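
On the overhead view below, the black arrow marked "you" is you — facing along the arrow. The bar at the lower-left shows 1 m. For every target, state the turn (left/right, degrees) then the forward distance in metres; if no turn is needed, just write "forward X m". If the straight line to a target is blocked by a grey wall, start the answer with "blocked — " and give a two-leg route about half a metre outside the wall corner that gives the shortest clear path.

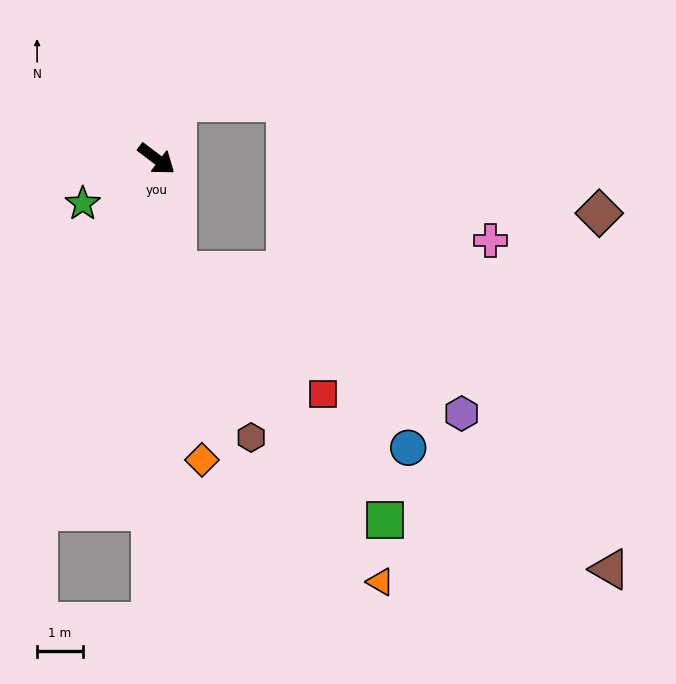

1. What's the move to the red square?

blocked — turn right 42°, forward 2.5 m, then turn left 39°, forward 4.2 m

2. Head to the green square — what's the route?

blocked — turn right 42°, forward 2.5 m, then turn left 29°, forward 7.1 m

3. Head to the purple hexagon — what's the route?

blocked — turn right 42°, forward 2.5 m, then turn left 53°, forward 6.9 m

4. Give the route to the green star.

turn right 112°, forward 1.9 m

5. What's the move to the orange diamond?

turn right 44°, forward 6.7 m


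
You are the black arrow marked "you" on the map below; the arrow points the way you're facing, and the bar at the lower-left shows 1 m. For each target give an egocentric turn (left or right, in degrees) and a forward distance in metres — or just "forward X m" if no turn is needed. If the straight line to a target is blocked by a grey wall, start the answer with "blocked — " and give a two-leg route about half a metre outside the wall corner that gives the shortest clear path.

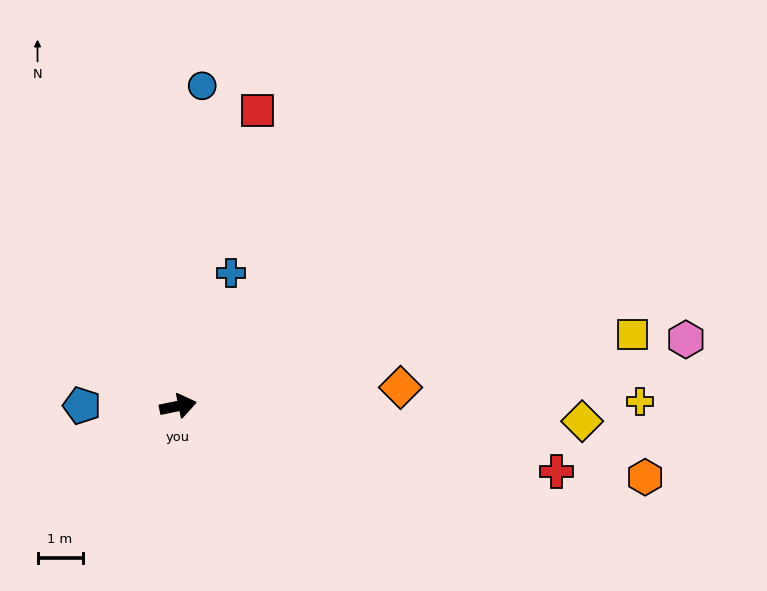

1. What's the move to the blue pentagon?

turn left 168°, forward 2.1 m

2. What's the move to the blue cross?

turn left 57°, forward 3.2 m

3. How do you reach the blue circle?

turn left 74°, forward 7.1 m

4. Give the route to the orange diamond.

turn right 7°, forward 4.9 m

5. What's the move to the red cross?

turn right 21°, forward 8.5 m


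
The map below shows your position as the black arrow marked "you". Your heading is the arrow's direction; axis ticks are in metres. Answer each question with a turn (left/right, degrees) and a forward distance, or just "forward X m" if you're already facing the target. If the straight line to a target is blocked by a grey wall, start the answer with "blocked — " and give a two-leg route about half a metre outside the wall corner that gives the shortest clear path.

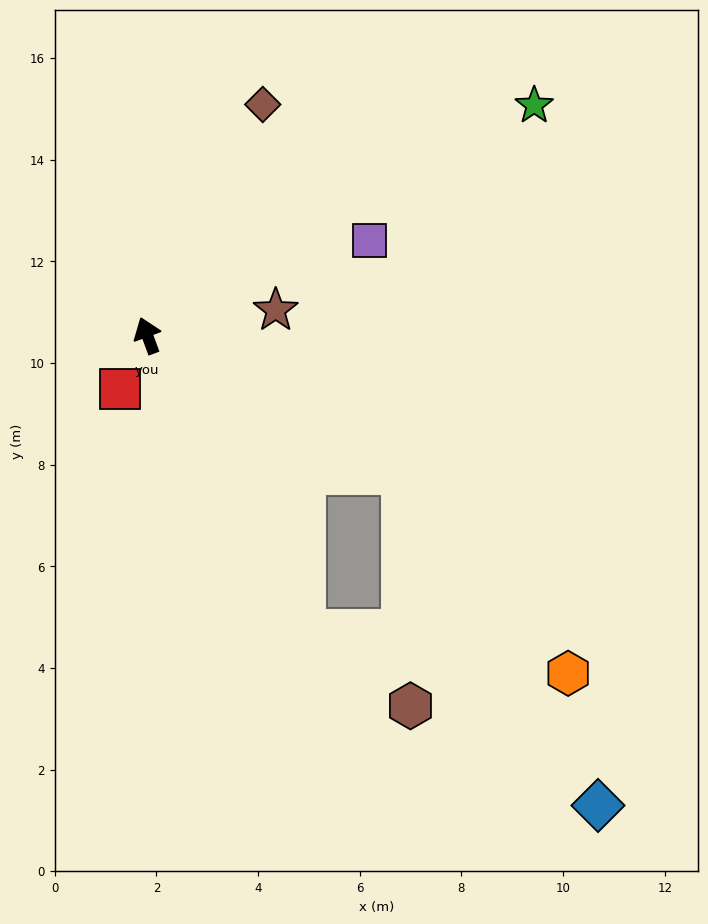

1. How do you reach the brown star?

turn right 99°, forward 2.6 m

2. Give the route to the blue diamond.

blocked — turn right 138°, forward 5.7 m, then turn right 32°, forward 7.6 m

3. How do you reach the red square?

turn left 133°, forward 1.2 m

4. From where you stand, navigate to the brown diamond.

turn right 47°, forward 5.1 m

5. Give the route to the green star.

turn right 79°, forward 8.9 m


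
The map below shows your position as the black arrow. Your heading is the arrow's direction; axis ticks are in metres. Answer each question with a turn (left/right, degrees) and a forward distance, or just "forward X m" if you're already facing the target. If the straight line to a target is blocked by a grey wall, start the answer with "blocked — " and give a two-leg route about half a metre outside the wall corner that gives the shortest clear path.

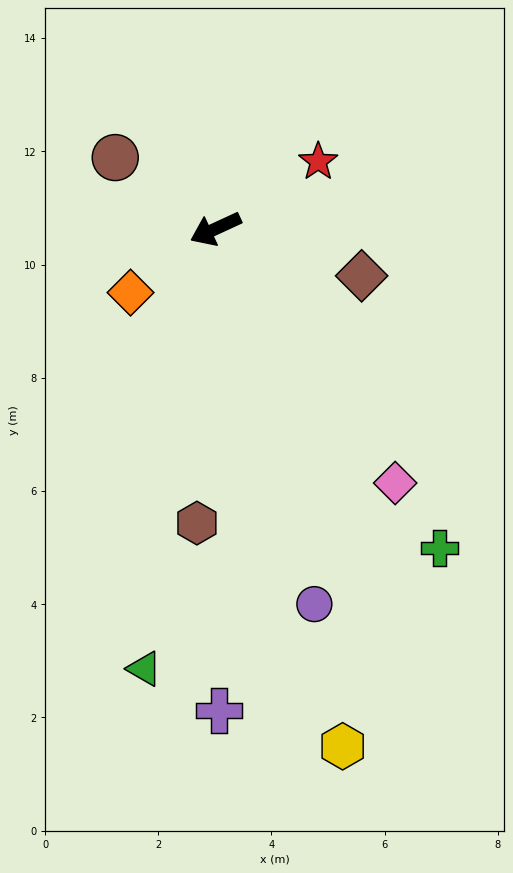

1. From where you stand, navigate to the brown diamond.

turn left 137°, forward 2.7 m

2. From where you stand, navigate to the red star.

turn right 172°, forward 2.2 m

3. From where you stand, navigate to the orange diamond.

turn left 12°, forward 1.9 m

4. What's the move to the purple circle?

turn left 80°, forward 6.9 m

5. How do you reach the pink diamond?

turn left 100°, forward 5.5 m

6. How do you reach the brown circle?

turn right 60°, forward 2.2 m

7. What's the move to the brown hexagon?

turn left 62°, forward 5.2 m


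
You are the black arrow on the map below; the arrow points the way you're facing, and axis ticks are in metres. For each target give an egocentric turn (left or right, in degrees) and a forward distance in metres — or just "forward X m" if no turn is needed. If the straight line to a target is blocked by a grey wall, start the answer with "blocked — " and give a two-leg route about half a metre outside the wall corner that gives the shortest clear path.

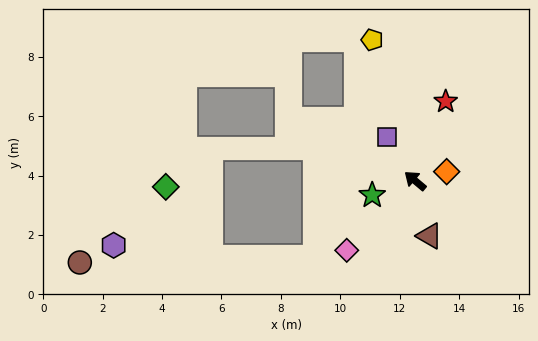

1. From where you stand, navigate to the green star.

turn left 59°, forward 1.5 m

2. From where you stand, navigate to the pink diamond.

turn left 86°, forward 3.3 m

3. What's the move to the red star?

turn right 71°, forward 2.9 m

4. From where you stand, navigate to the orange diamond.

turn right 124°, forward 1.1 m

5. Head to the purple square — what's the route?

turn right 17°, forward 1.8 m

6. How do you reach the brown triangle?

turn left 145°, forward 1.9 m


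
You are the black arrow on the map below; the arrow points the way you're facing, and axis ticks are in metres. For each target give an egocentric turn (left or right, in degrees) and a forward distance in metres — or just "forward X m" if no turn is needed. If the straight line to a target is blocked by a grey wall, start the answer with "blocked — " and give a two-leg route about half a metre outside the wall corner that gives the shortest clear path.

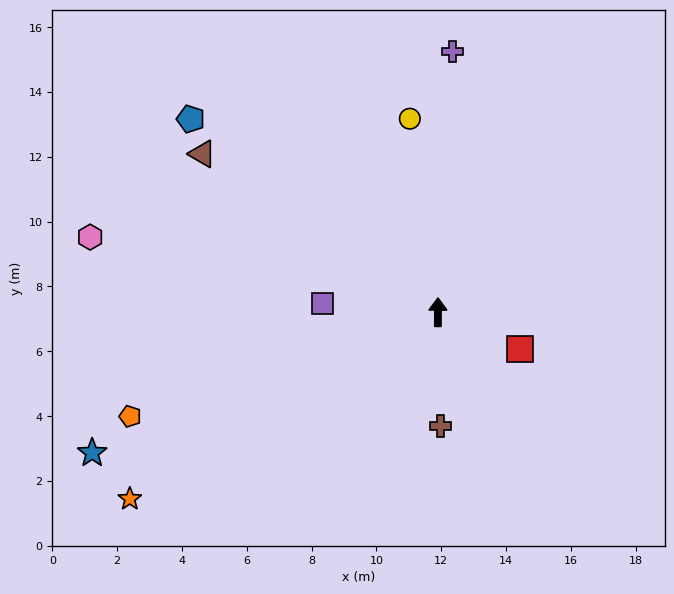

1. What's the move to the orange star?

turn left 121°, forward 11.1 m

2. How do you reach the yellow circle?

turn left 8°, forward 6.0 m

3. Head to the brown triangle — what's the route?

turn left 56°, forward 8.8 m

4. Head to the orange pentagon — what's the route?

turn left 109°, forward 10.0 m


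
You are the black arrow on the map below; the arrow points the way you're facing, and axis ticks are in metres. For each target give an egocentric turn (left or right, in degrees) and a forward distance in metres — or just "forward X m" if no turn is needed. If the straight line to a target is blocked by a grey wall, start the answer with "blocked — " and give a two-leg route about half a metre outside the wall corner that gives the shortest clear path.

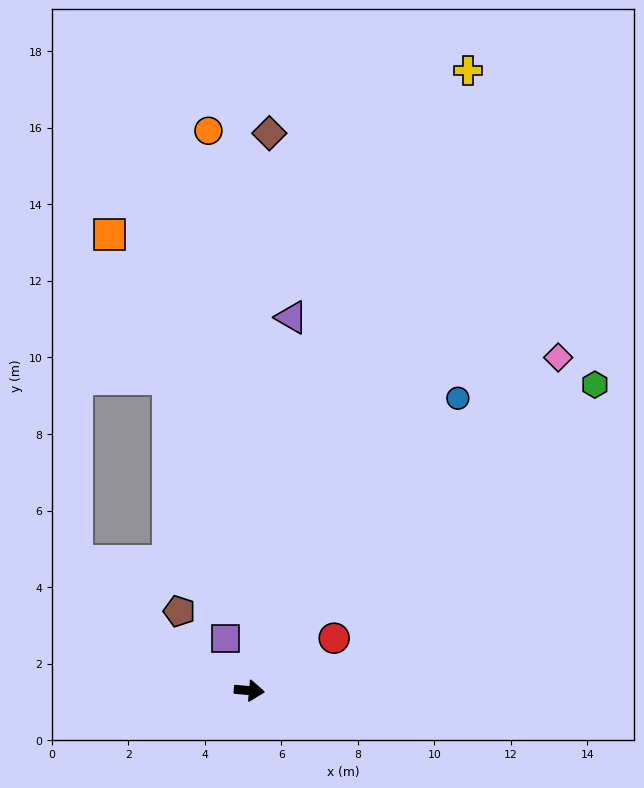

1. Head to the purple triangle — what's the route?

turn left 89°, forward 9.8 m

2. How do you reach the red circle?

turn left 37°, forward 2.6 m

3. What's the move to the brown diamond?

turn left 93°, forward 14.6 m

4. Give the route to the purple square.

turn left 120°, forward 1.5 m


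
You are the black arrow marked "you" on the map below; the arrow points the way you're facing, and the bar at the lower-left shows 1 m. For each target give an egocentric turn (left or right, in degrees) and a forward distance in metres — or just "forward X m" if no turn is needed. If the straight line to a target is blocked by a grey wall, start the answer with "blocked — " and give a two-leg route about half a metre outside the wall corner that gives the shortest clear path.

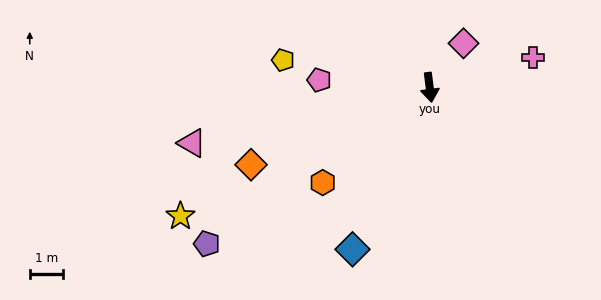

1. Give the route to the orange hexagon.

turn right 56°, forward 4.3 m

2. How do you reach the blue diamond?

turn right 33°, forward 5.3 m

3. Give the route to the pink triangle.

turn right 84°, forward 7.3 m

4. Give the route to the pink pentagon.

turn right 101°, forward 3.3 m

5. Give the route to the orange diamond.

turn right 74°, forward 5.8 m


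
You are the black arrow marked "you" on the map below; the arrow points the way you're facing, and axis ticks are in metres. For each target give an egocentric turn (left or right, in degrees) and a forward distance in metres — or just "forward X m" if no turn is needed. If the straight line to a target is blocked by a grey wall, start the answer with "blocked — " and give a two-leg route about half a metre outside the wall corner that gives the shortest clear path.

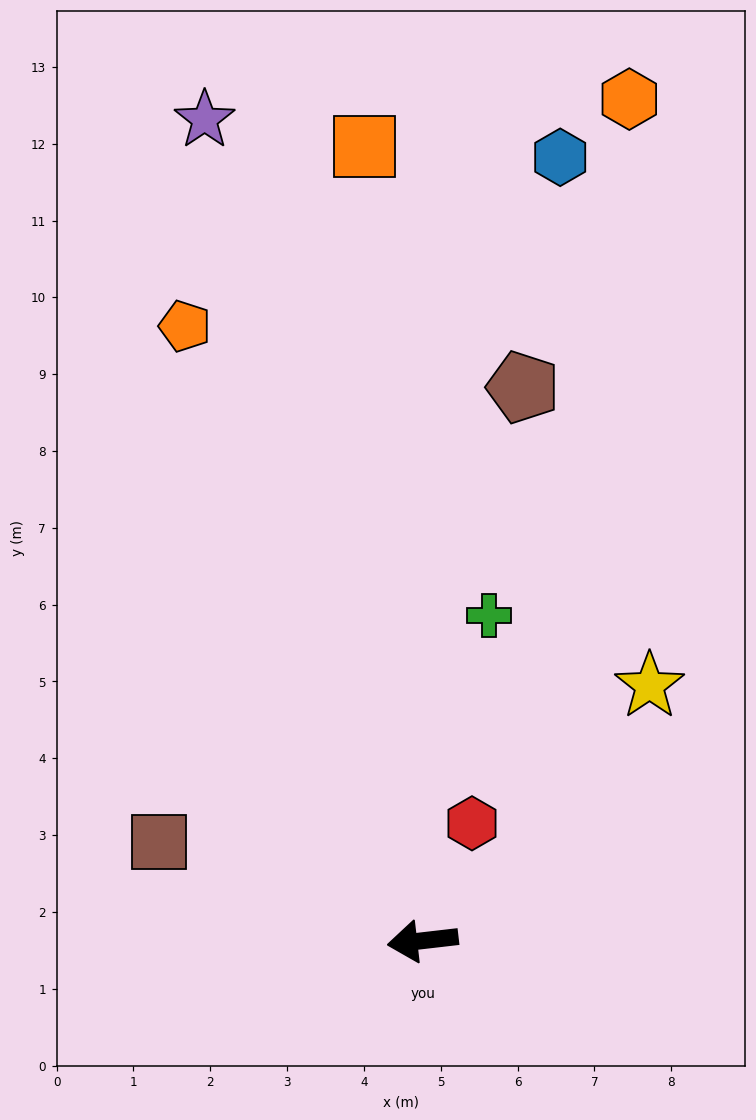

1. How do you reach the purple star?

turn right 82°, forward 11.1 m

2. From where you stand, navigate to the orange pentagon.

turn right 75°, forward 8.6 m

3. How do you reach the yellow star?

turn right 138°, forward 4.4 m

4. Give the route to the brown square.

turn right 27°, forward 3.7 m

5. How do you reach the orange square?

turn right 92°, forward 10.4 m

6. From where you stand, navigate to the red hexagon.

turn right 119°, forward 1.7 m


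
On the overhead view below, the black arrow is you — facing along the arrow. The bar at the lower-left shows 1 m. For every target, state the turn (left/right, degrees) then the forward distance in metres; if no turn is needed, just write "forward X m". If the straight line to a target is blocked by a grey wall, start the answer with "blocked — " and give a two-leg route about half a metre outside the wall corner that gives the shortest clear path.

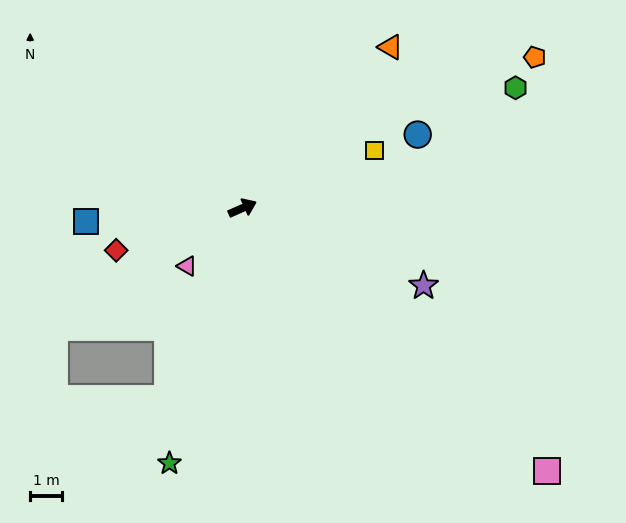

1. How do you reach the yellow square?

forward 4.5 m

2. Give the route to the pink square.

turn right 65°, forward 12.7 m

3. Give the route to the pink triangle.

turn right 158°, forward 2.5 m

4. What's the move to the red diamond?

turn left 175°, forward 4.2 m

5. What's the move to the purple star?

turn right 47°, forward 6.2 m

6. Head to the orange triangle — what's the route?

turn left 24°, forward 6.9 m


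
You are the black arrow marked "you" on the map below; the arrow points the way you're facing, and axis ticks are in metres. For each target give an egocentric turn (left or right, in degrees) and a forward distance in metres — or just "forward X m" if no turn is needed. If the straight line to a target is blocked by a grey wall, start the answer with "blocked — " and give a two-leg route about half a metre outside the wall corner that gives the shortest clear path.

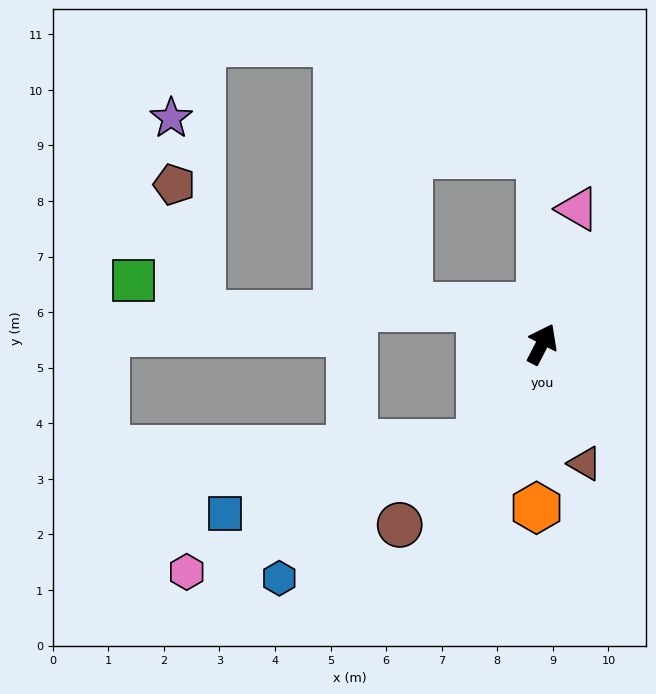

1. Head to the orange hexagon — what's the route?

turn right 155°, forward 2.9 m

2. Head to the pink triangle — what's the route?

turn left 13°, forward 2.5 m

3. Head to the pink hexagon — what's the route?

blocked — turn left 175°, forward 2.1 m, then turn right 34°, forward 5.8 m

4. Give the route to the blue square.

blocked — turn left 175°, forward 2.1 m, then turn right 42°, forward 4.8 m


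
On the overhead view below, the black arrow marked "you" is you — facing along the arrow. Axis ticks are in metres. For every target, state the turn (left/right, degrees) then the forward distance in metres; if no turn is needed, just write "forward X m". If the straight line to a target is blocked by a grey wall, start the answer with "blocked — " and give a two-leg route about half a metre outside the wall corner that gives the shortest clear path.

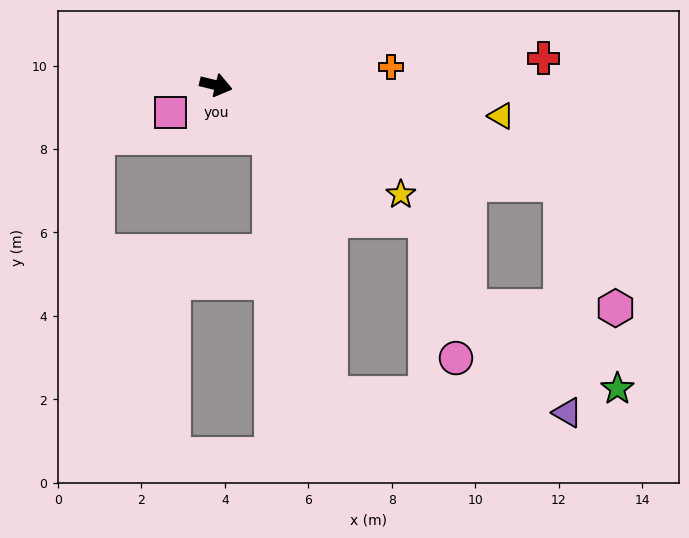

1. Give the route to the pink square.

turn right 135°, forward 1.3 m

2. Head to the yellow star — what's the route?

turn right 17°, forward 5.1 m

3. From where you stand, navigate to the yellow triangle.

turn left 8°, forward 6.9 m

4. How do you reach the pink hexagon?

blocked — turn right 2°, forward 8.6 m, then turn right 50°, forward 3.3 m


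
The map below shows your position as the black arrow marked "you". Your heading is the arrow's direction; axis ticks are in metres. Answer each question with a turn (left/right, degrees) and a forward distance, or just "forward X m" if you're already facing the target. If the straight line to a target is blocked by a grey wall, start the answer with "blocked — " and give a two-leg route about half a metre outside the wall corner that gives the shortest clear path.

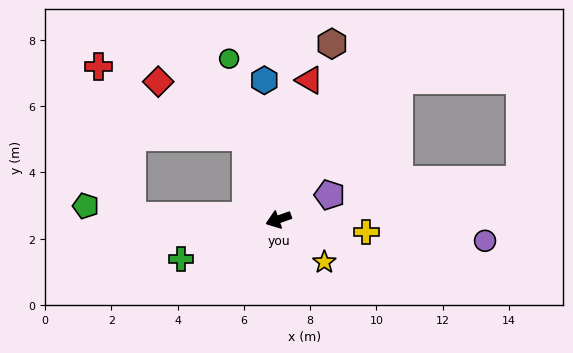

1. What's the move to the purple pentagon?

turn right 174°, forward 1.7 m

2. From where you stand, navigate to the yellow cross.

turn left 152°, forward 2.7 m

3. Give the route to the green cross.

turn left 3°, forward 3.2 m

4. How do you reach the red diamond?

blocked — turn right 88°, forward 2.7 m, then turn left 36°, forward 3.1 m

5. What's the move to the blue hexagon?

turn right 104°, forward 4.2 m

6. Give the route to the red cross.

blocked — turn right 21°, forward 4.4 m, then turn right 76°, forward 4.6 m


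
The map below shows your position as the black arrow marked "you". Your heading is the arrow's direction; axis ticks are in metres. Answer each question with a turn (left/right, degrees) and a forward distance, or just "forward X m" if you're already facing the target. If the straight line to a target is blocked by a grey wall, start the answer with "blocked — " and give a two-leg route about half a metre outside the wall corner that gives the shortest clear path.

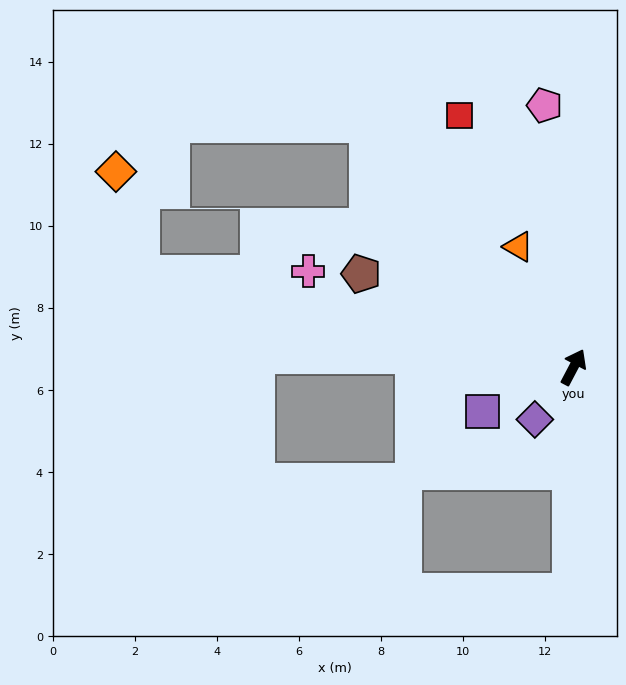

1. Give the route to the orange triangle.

turn left 52°, forward 3.2 m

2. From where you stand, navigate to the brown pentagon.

turn left 94°, forward 5.7 m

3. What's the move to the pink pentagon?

turn left 34°, forward 6.4 m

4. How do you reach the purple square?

turn left 144°, forward 2.5 m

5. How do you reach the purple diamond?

turn left 171°, forward 1.6 m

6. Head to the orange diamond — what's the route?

blocked — turn left 105°, forward 10.8 m, then turn right 63°, forward 2.5 m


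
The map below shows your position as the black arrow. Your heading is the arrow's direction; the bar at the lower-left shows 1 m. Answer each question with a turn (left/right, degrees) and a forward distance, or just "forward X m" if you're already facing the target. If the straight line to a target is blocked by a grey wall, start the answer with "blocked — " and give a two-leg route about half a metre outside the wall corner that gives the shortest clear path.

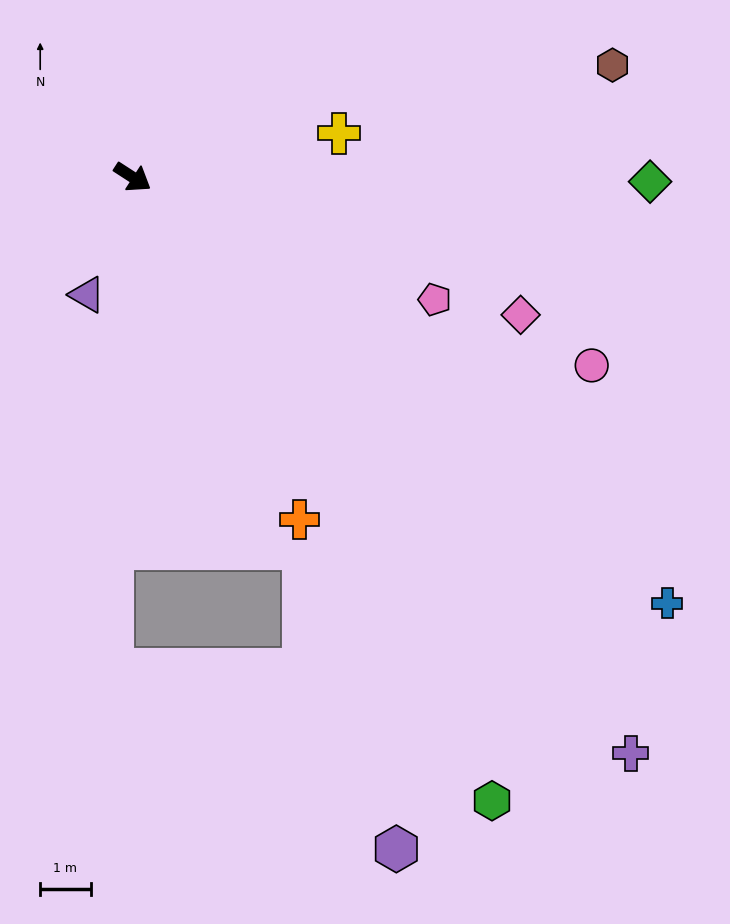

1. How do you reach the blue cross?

turn right 6°, forward 13.6 m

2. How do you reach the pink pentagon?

turn left 11°, forward 6.5 m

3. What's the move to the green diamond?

turn left 32°, forward 10.3 m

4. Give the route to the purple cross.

turn right 16°, forward 15.1 m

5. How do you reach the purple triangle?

turn right 78°, forward 2.5 m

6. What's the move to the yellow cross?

turn left 45°, forward 4.2 m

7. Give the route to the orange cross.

turn right 31°, forward 7.6 m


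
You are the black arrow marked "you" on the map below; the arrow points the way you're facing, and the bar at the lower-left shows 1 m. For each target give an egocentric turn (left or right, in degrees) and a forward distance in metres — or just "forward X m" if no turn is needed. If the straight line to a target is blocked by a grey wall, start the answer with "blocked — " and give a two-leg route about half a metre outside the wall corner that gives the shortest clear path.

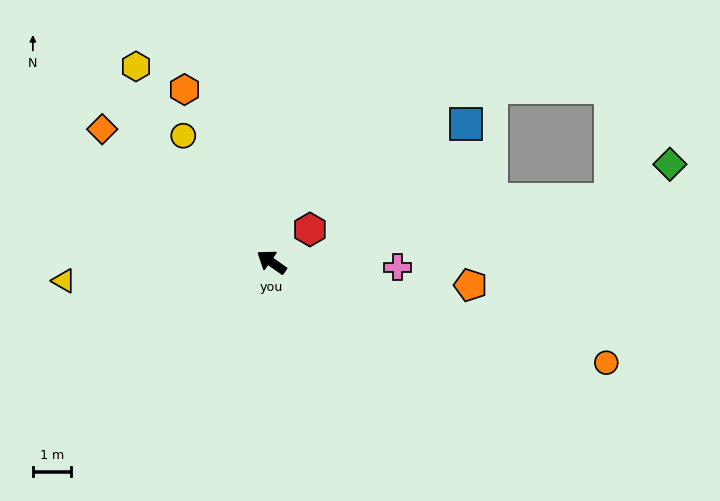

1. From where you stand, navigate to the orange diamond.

turn right 3°, forward 5.7 m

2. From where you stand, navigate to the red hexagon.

turn right 105°, forward 1.3 m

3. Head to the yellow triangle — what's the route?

turn left 40°, forward 5.5 m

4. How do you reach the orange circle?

turn right 162°, forward 9.2 m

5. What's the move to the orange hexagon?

turn right 28°, forward 5.1 m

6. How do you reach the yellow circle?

turn right 20°, forward 4.1 m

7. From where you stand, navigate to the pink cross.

turn right 147°, forward 3.3 m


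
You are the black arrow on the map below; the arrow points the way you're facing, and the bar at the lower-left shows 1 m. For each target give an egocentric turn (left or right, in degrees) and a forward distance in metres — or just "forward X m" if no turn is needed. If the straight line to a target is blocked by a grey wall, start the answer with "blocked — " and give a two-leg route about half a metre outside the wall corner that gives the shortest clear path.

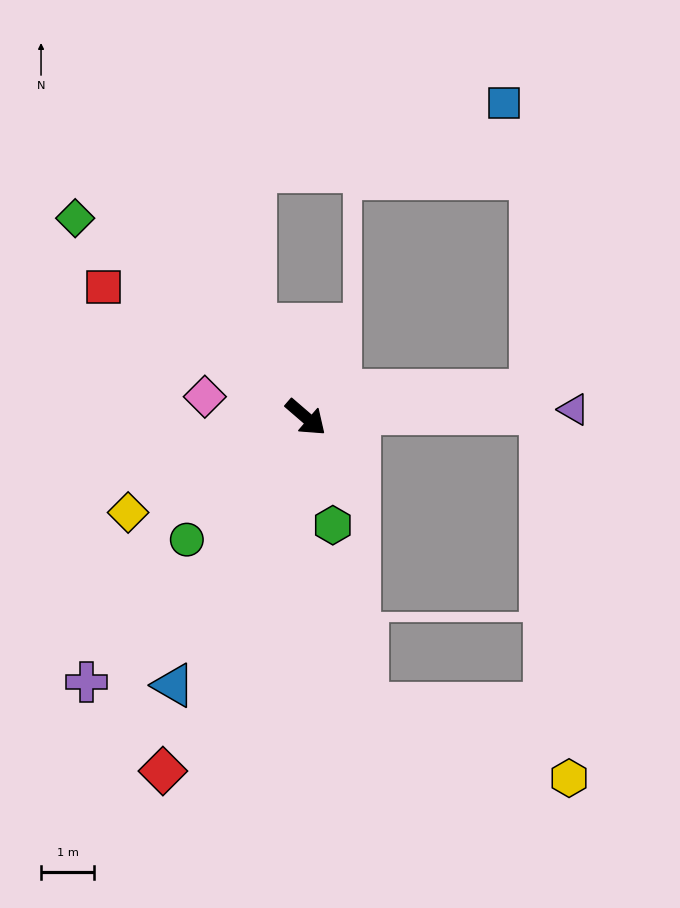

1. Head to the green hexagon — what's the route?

turn right 35°, forward 2.1 m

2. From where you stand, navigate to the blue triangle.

turn right 76°, forward 5.6 m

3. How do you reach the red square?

turn right 172°, forward 4.5 m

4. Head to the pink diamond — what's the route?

turn right 151°, forward 1.9 m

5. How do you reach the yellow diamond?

turn right 111°, forward 3.8 m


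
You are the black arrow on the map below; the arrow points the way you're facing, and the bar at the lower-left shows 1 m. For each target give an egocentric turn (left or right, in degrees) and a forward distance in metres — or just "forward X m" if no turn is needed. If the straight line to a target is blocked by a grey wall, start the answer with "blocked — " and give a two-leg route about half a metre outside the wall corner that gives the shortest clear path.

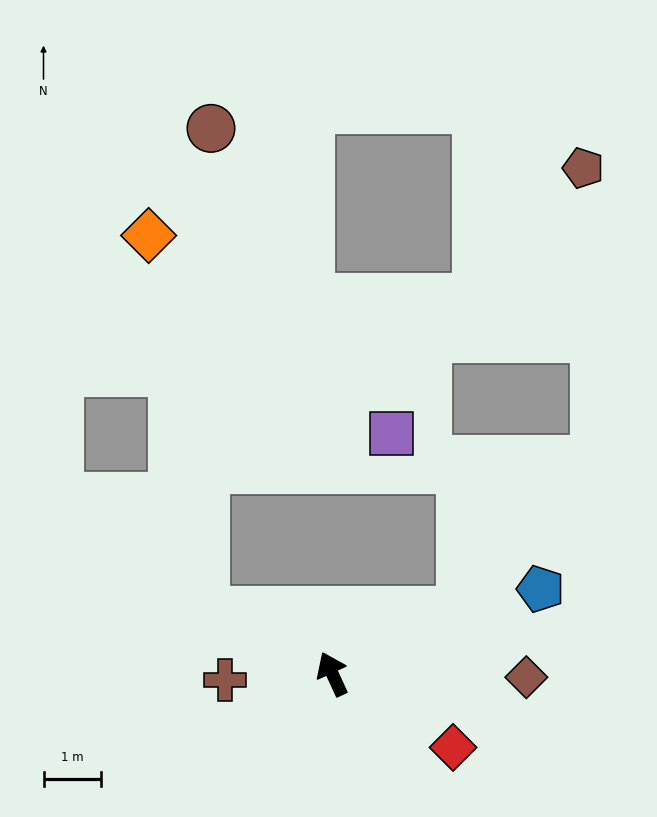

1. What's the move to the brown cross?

turn left 69°, forward 1.9 m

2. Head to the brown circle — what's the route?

blocked — turn left 39°, forward 2.5 m, then turn right 64°, forward 8.5 m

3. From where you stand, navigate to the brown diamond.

turn right 116°, forward 3.4 m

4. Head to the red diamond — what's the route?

turn right 146°, forward 2.5 m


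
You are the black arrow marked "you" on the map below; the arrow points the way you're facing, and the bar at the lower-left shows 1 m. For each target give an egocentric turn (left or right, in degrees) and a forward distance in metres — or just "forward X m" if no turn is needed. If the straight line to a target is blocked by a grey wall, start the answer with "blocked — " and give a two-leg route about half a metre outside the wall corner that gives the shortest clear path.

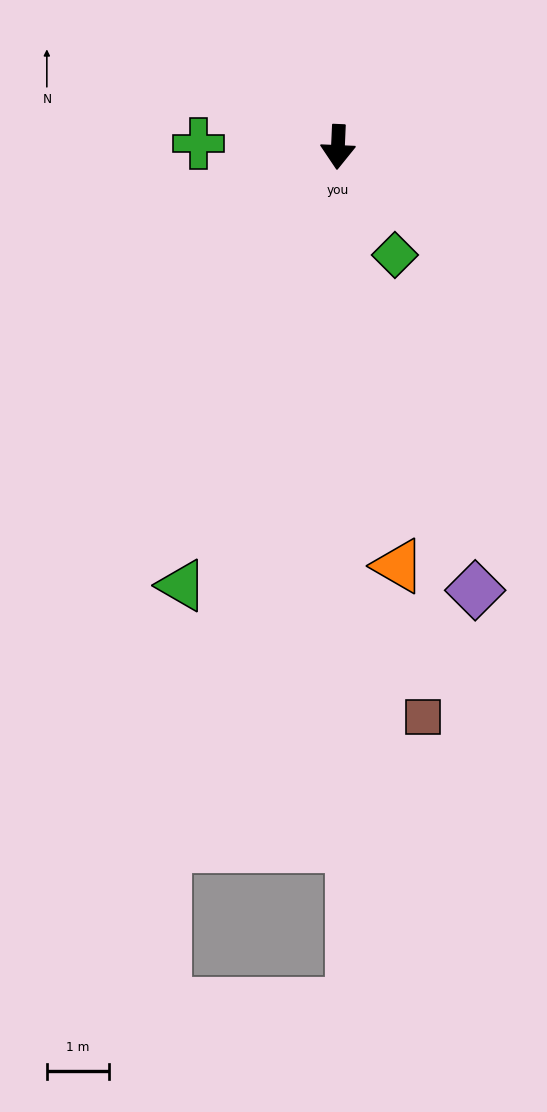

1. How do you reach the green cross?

turn right 89°, forward 2.3 m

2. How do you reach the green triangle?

turn right 17°, forward 7.5 m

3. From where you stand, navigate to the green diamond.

turn left 30°, forward 2.0 m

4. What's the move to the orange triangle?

turn left 11°, forward 6.8 m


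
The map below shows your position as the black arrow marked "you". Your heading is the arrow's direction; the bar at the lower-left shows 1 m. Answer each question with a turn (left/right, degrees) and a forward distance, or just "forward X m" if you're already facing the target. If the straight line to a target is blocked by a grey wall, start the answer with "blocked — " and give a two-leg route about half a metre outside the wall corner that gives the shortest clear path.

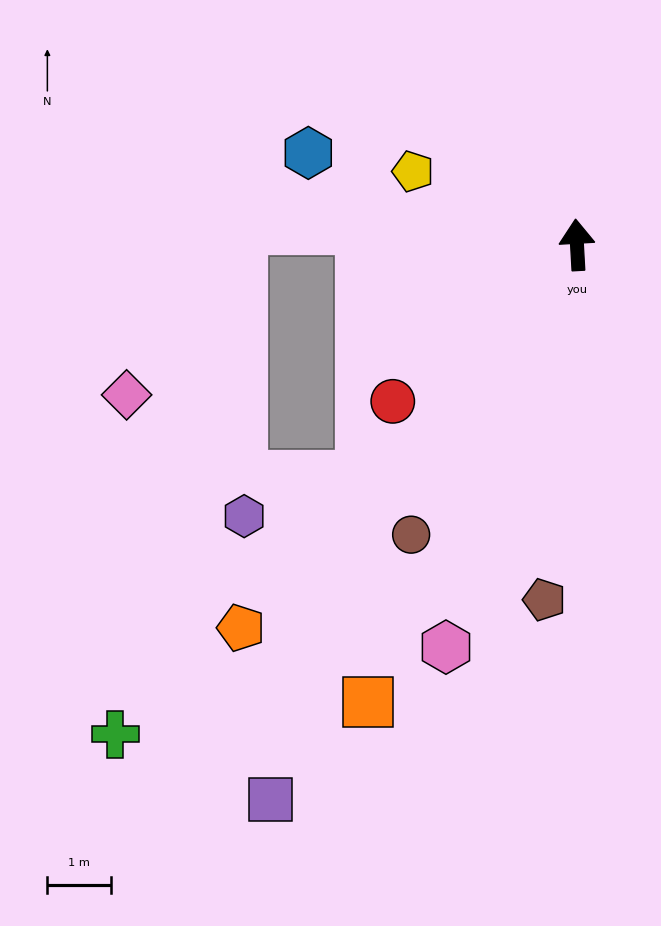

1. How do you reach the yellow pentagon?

turn left 63°, forward 2.8 m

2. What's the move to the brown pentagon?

turn left 172°, forward 5.6 m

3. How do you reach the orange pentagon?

turn left 136°, forward 8.0 m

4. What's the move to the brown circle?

turn left 147°, forward 5.2 m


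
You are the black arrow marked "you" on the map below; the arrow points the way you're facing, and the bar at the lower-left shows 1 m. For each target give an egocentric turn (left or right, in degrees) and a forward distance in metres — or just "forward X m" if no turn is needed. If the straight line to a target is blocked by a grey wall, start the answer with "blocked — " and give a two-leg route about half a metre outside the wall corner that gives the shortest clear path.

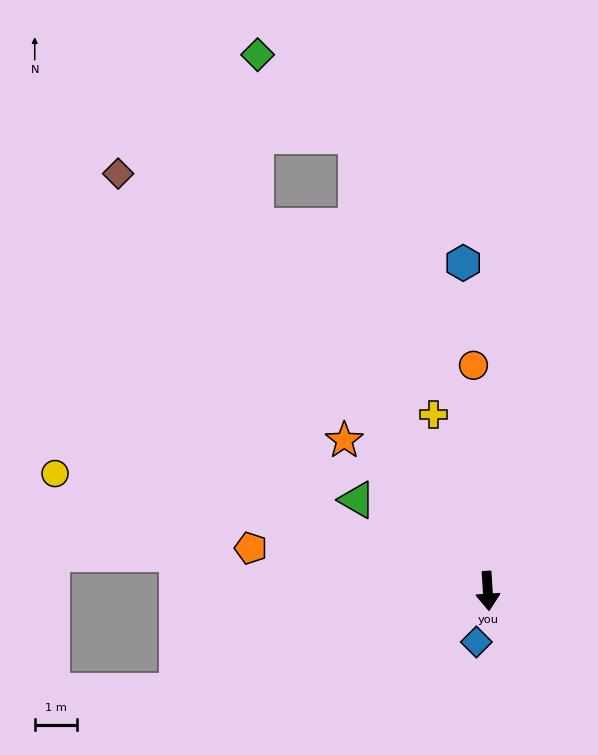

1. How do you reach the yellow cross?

turn right 167°, forward 4.3 m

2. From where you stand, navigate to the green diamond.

blocked — turn right 151°, forward 10.1 m, then turn right 33°, forward 4.0 m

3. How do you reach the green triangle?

turn right 129°, forward 3.7 m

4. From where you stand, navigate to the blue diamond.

turn right 16°, forward 1.2 m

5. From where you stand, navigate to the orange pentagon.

turn right 104°, forward 5.6 m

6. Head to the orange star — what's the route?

turn right 140°, forward 4.9 m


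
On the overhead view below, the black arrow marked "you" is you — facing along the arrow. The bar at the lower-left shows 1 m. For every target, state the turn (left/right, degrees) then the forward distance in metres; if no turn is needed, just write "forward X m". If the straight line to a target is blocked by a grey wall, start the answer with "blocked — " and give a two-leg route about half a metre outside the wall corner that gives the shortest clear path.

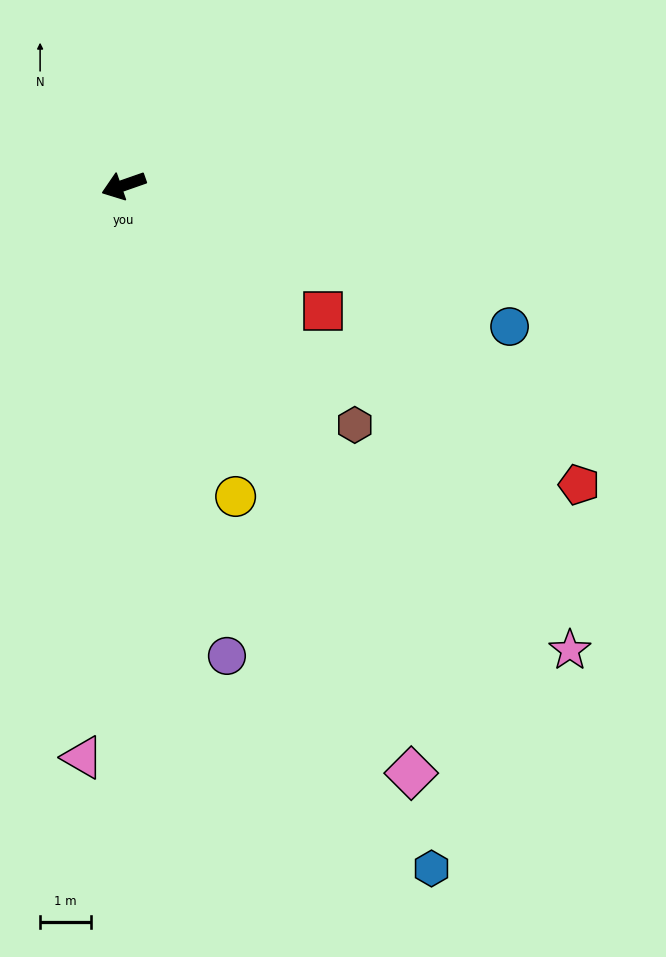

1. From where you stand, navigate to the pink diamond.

turn left 97°, forward 12.8 m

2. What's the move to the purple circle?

turn left 83°, forward 9.4 m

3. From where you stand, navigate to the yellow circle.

turn left 91°, forward 6.4 m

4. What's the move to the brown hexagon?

turn left 115°, forward 6.5 m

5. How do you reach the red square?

turn left 129°, forward 4.6 m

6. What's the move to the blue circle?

turn left 141°, forward 8.0 m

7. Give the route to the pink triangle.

turn left 67°, forward 11.2 m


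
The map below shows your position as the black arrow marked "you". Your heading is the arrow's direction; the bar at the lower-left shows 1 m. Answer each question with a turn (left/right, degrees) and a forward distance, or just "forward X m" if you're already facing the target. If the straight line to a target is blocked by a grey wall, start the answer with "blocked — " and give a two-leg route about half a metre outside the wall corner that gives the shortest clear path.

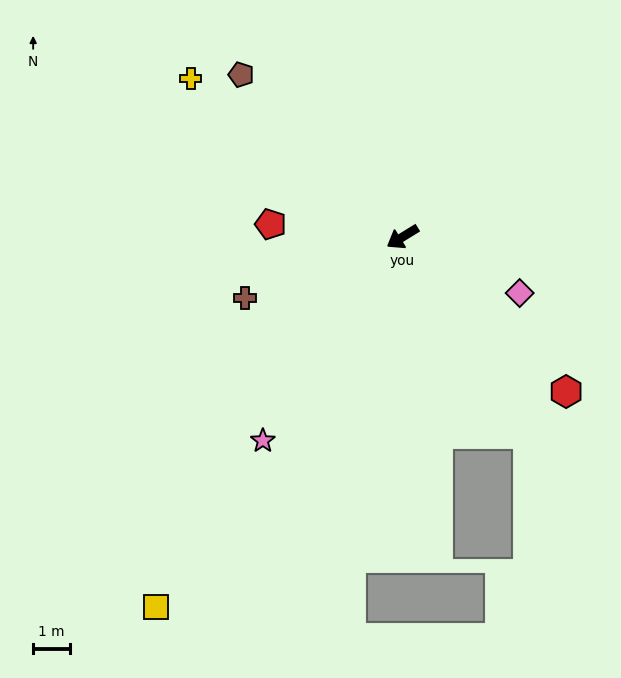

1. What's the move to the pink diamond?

turn left 123°, forward 3.5 m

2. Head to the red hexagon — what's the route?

turn left 105°, forward 6.1 m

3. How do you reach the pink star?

turn left 24°, forward 6.7 m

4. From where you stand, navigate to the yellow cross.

turn right 68°, forward 7.1 m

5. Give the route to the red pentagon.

turn right 37°, forward 3.6 m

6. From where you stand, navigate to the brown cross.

turn right 10°, forward 4.6 m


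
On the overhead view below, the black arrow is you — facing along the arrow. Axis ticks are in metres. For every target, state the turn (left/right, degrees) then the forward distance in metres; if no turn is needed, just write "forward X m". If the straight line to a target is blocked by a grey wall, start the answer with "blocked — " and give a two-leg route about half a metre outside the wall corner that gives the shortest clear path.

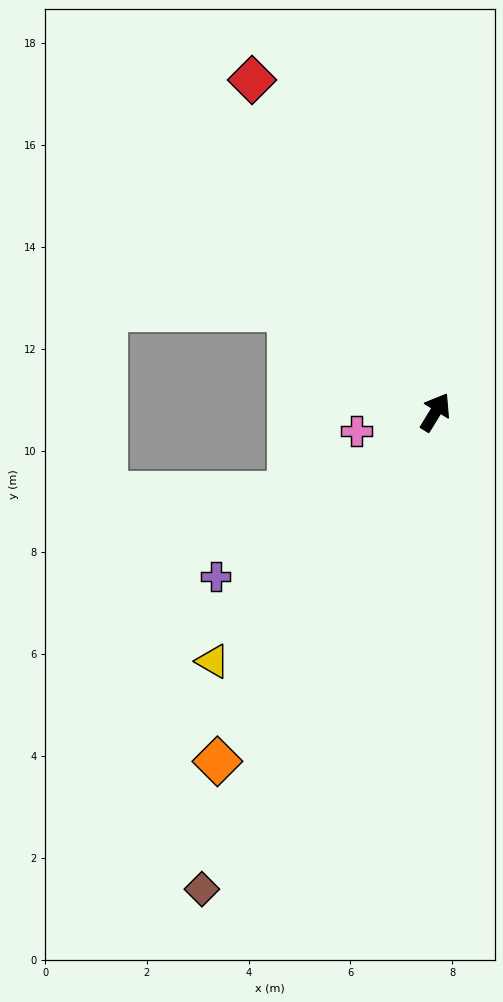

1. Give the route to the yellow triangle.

turn left 170°, forward 6.6 m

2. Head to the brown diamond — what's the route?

turn right 175°, forward 10.4 m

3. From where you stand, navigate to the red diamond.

turn left 60°, forward 7.5 m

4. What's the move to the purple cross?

turn left 158°, forward 5.4 m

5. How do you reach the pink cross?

turn left 135°, forward 1.6 m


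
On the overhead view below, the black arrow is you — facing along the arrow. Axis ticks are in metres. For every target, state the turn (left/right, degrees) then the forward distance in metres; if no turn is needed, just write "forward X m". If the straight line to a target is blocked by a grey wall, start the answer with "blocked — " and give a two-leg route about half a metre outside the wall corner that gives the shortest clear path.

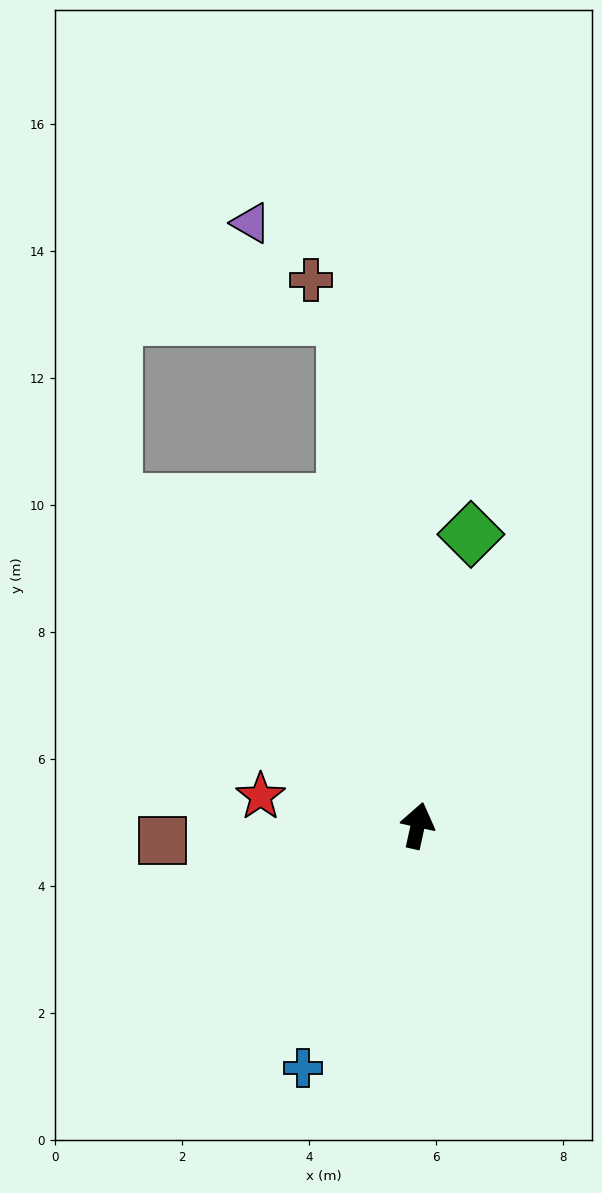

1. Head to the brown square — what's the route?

turn left 106°, forward 4.0 m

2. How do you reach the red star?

turn left 92°, forward 2.5 m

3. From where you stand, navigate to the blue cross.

turn left 167°, forward 4.2 m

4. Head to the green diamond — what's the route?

turn left 2°, forward 4.7 m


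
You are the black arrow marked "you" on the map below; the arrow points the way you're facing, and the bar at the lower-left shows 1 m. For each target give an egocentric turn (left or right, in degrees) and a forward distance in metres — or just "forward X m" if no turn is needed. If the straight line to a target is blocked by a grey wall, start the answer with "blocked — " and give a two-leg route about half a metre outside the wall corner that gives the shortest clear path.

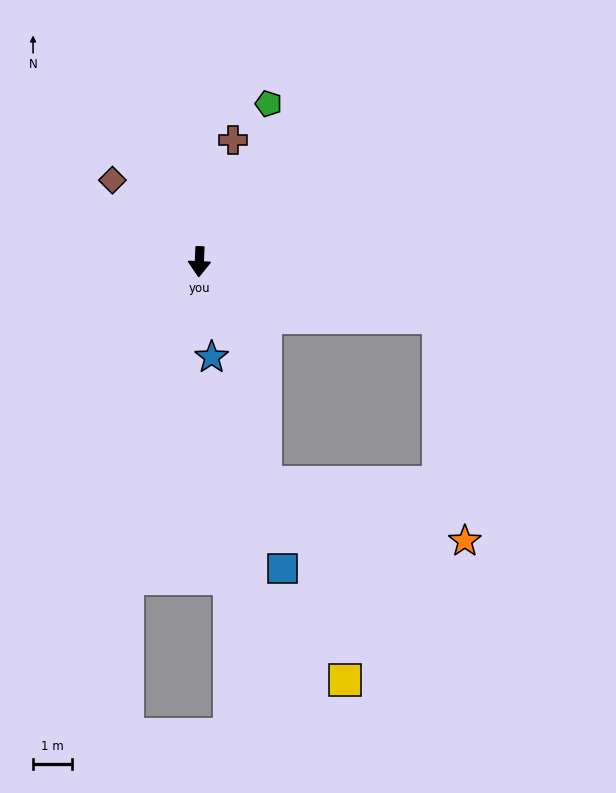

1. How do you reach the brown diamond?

turn right 131°, forward 3.0 m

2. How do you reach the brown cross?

turn left 167°, forward 3.2 m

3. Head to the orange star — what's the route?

blocked — turn left 79°, forward 6.2 m, then turn right 70°, forward 5.7 m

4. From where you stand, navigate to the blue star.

turn left 10°, forward 2.4 m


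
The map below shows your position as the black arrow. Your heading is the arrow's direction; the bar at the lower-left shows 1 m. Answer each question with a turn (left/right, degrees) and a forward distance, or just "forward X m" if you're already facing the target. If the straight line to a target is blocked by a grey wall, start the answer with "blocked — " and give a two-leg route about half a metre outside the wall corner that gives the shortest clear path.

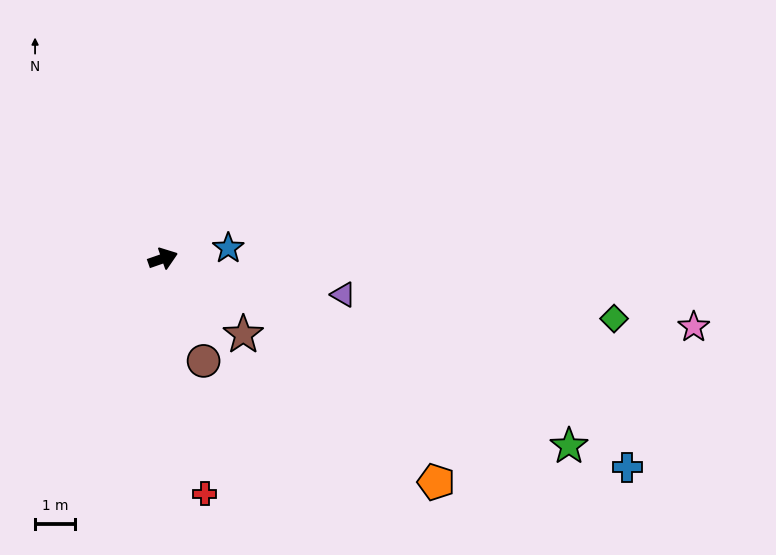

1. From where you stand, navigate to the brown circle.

turn right 88°, forward 2.7 m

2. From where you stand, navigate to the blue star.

turn right 10°, forward 1.6 m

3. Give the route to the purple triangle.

turn right 30°, forward 4.6 m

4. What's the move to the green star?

turn right 44°, forward 11.1 m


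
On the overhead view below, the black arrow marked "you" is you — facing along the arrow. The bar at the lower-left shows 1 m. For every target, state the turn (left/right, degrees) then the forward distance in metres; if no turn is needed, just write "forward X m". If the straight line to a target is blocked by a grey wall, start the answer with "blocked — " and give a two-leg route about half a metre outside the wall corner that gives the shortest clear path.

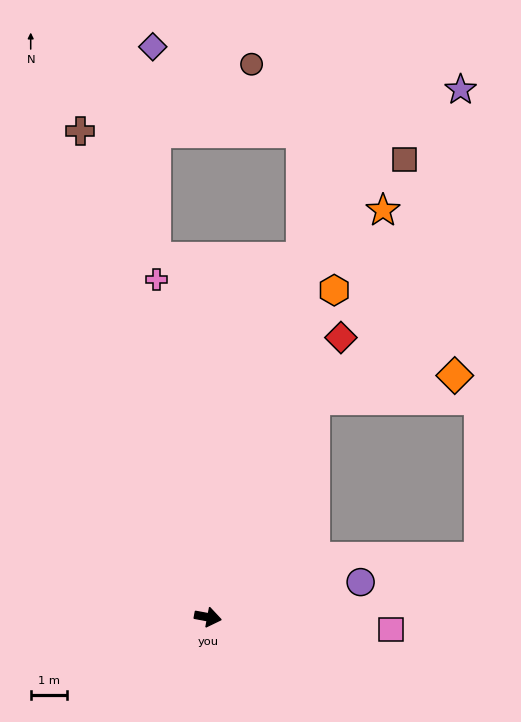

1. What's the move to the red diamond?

turn left 75°, forward 8.6 m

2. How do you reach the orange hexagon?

turn left 79°, forward 9.8 m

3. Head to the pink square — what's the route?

turn left 7°, forward 5.1 m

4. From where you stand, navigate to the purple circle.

turn left 23°, forward 4.4 m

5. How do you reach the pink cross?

turn left 109°, forward 9.5 m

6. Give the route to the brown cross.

turn left 115°, forward 14.0 m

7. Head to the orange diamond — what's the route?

blocked — turn left 74°, forward 6.8 m, then turn right 54°, forward 4.0 m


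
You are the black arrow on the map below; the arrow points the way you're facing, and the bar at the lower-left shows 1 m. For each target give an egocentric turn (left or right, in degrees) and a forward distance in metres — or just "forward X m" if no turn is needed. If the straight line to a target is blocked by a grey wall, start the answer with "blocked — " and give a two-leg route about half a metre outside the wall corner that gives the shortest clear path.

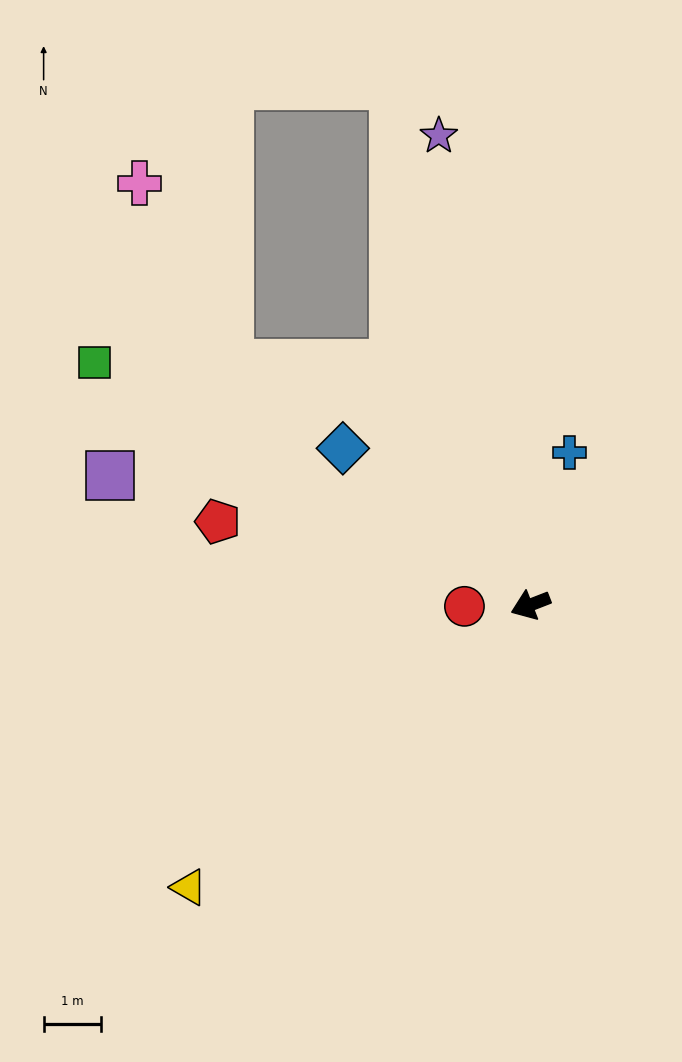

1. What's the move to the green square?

turn right 50°, forward 8.7 m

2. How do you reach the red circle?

turn right 20°, forward 1.2 m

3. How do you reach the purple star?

turn right 100°, forward 8.4 m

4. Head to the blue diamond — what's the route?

turn right 61°, forward 4.3 m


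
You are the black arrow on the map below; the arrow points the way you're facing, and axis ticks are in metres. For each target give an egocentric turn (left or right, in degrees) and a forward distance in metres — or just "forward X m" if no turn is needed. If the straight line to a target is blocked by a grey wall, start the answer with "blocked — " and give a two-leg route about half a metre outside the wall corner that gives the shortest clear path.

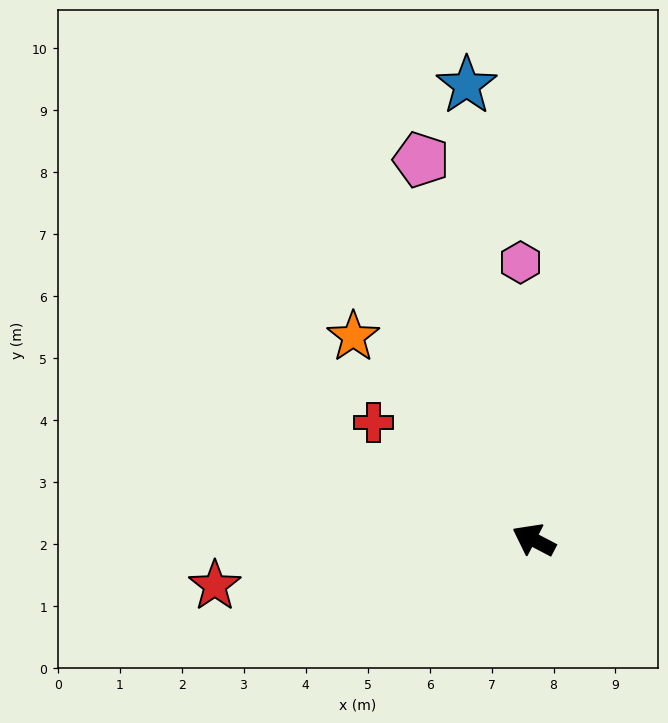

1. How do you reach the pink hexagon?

turn right 60°, forward 4.5 m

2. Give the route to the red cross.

turn right 9°, forward 3.2 m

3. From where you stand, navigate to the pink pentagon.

turn right 46°, forward 6.4 m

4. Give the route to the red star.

turn left 36°, forward 5.2 m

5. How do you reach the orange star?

turn right 21°, forward 4.4 m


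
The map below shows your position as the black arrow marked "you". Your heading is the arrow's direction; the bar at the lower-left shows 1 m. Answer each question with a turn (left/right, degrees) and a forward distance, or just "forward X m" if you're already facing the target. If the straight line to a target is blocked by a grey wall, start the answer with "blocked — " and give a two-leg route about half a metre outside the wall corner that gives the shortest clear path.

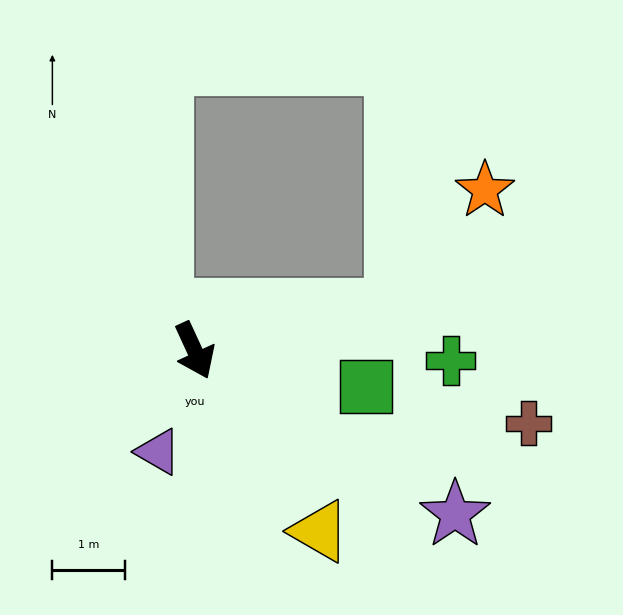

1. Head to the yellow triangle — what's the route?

turn left 10°, forward 3.0 m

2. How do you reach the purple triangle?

turn right 45°, forward 1.5 m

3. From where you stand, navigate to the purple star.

turn left 33°, forward 4.2 m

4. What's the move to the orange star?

blocked — turn left 77°, forward 2.8 m, then turn left 42°, forward 2.1 m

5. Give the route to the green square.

turn left 53°, forward 2.4 m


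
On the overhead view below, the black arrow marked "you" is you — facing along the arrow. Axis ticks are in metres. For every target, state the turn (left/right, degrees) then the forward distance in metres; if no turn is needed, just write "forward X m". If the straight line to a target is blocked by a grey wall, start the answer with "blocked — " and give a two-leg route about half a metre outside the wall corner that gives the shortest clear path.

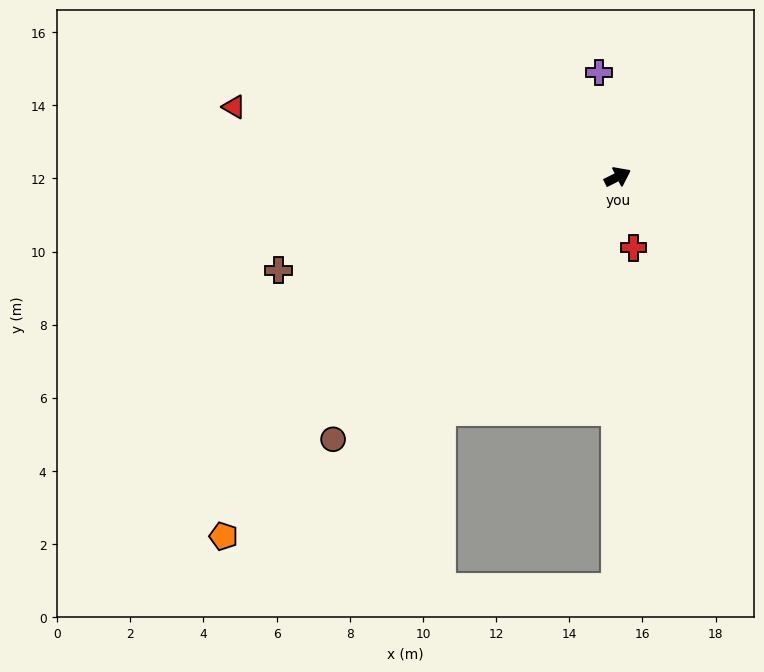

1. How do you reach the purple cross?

turn left 74°, forward 2.9 m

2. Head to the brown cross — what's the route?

turn left 169°, forward 9.6 m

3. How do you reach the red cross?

turn right 104°, forward 2.0 m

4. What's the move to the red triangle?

turn left 143°, forward 10.7 m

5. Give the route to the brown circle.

turn right 164°, forward 10.6 m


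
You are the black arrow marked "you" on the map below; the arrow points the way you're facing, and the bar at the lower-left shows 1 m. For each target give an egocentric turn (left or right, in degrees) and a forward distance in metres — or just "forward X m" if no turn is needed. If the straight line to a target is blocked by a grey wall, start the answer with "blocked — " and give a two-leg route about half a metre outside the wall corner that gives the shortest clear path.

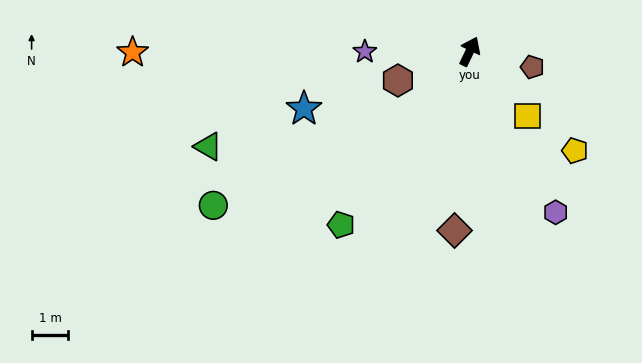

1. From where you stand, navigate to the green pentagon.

turn left 169°, forward 5.9 m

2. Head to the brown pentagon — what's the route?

turn right 78°, forward 1.8 m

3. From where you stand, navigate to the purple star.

turn left 116°, forward 2.9 m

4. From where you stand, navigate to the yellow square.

turn right 113°, forward 2.4 m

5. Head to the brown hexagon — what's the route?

turn left 138°, forward 2.1 m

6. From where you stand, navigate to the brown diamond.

turn right 159°, forward 4.9 m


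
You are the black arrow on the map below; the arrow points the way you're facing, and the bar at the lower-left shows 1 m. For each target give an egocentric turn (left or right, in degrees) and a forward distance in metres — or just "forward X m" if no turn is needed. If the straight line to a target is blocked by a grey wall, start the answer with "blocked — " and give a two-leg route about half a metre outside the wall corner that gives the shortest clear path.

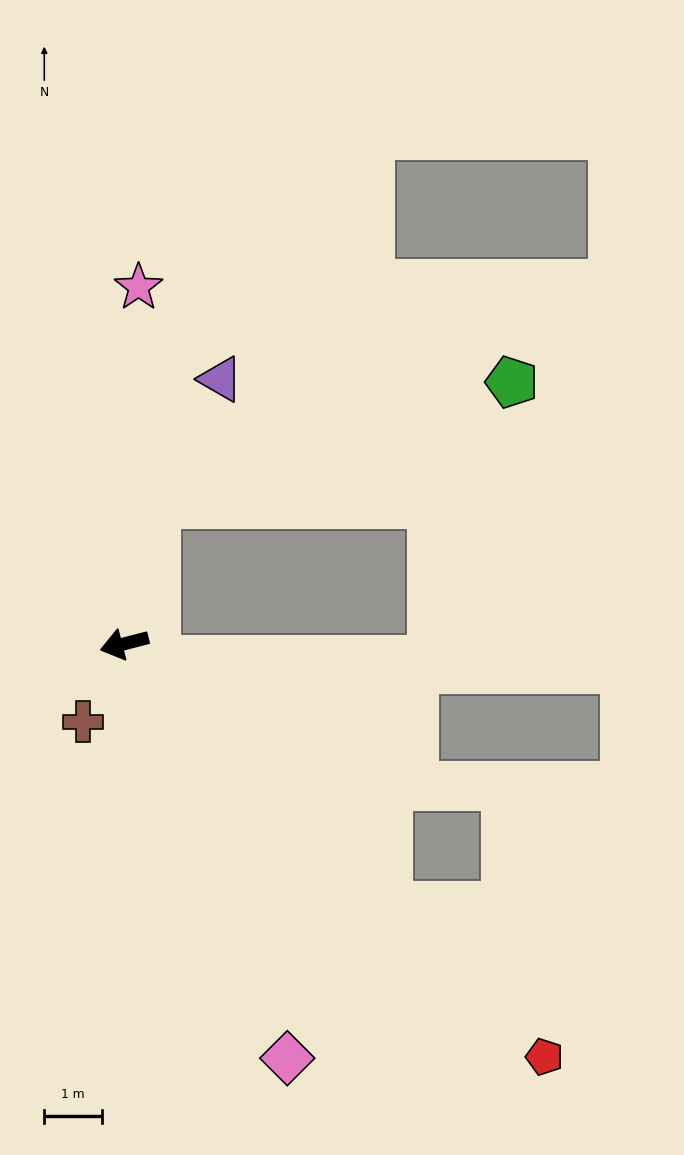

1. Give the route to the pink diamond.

turn left 97°, forward 7.7 m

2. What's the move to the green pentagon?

blocked — turn right 117°, forward 2.5 m, then turn right 59°, forward 6.5 m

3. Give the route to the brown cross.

turn left 48°, forward 1.5 m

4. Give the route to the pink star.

turn right 107°, forward 6.2 m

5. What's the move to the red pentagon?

turn left 121°, forward 10.2 m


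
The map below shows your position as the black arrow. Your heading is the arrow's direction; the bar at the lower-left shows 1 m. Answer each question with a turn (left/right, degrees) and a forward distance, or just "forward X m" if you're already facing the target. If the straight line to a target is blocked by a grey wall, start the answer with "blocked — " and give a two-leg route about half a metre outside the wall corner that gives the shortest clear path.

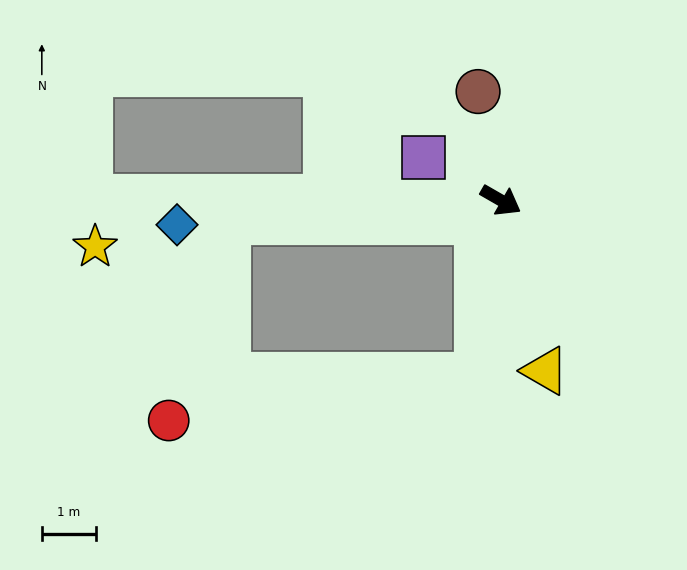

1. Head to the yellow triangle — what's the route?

turn right 46°, forward 3.3 m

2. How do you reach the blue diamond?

turn right 146°, forward 6.0 m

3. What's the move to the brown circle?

turn left 132°, forward 2.1 m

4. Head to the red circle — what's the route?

blocked — turn right 146°, forward 5.1 m, then turn left 69°, forward 3.9 m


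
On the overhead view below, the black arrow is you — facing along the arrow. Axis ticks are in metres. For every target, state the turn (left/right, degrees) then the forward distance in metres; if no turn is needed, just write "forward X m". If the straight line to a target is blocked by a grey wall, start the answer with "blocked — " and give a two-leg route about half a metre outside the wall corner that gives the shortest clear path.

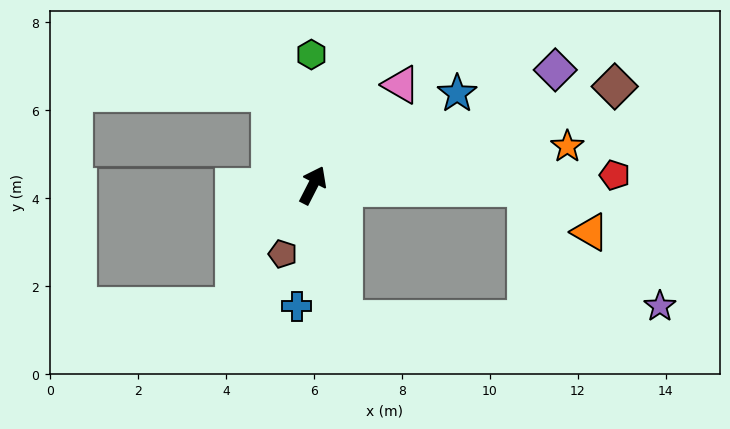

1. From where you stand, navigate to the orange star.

turn right 54°, forward 5.9 m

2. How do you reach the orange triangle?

blocked — turn right 64°, forward 4.9 m, then turn right 34°, forward 1.8 m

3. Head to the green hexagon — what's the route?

turn left 28°, forward 3.0 m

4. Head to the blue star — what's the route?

turn right 30°, forward 3.9 m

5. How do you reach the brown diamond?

turn right 45°, forward 7.2 m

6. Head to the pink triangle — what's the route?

turn right 14°, forward 3.0 m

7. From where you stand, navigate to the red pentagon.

turn right 61°, forward 6.9 m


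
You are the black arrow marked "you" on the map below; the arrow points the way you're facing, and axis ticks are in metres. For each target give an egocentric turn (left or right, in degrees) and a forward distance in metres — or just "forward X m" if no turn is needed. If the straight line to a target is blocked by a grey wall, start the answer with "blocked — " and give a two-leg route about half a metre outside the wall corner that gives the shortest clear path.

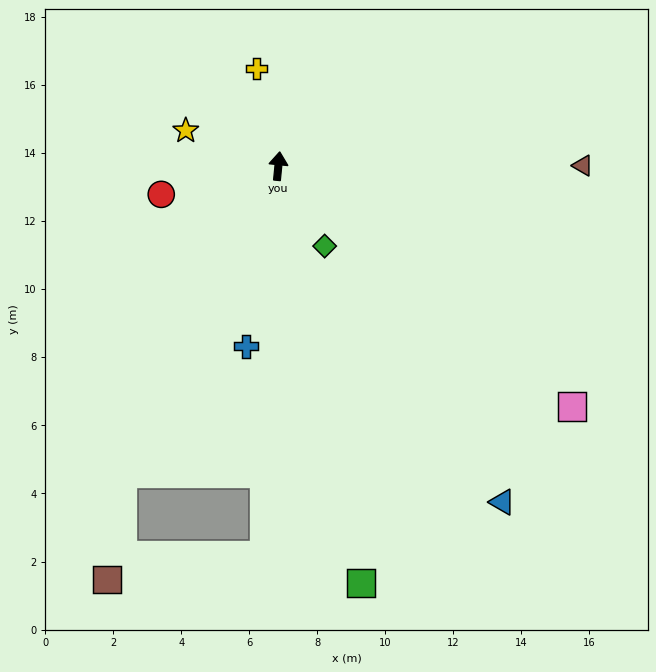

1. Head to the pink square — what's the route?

turn right 124°, forward 11.2 m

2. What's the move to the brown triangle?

turn right 84°, forward 9.0 m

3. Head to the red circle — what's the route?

turn left 109°, forward 3.5 m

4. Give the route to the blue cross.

turn left 175°, forward 5.4 m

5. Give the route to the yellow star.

turn left 75°, forward 2.9 m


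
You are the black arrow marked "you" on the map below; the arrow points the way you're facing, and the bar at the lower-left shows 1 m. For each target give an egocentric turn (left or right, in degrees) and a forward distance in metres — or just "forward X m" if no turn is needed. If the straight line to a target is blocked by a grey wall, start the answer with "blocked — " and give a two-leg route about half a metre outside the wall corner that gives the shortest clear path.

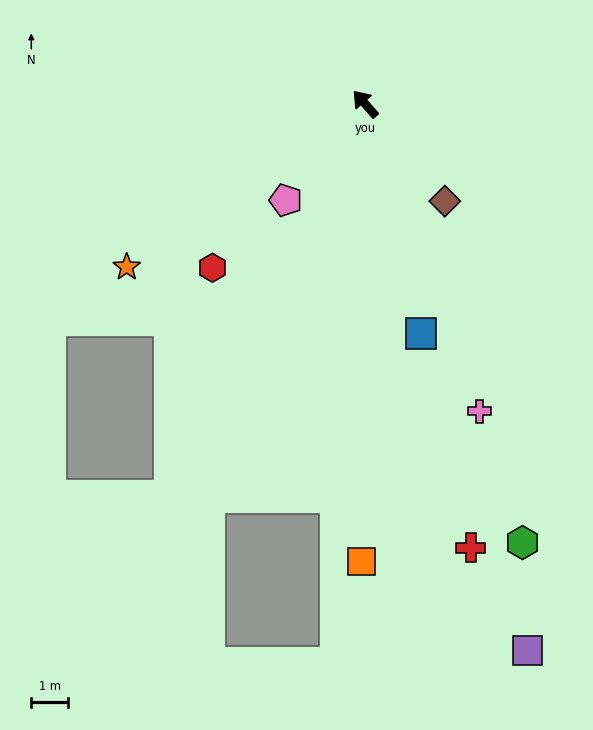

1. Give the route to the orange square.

turn left 138°, forward 12.4 m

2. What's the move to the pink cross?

turn left 159°, forward 8.9 m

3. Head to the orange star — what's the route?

turn left 83°, forward 7.9 m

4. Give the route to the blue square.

turn left 152°, forward 6.4 m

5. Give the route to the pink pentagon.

turn left 99°, forward 3.4 m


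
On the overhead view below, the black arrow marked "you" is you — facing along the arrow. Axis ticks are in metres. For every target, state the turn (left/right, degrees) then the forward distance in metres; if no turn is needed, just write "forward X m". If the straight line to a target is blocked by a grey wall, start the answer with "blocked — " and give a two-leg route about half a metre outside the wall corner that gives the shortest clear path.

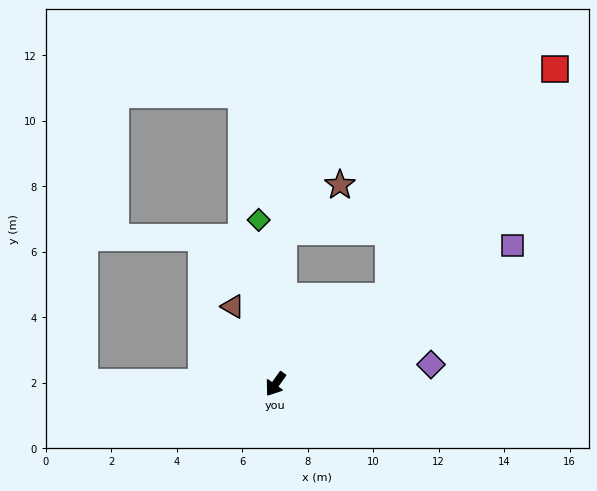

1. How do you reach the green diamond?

turn right 139°, forward 5.0 m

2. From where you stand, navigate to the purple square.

turn left 156°, forward 8.4 m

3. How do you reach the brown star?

blocked — turn right 148°, forward 4.7 m, then turn right 47°, forward 2.2 m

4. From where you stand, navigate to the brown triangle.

turn right 116°, forward 2.7 m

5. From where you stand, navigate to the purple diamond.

turn left 133°, forward 4.8 m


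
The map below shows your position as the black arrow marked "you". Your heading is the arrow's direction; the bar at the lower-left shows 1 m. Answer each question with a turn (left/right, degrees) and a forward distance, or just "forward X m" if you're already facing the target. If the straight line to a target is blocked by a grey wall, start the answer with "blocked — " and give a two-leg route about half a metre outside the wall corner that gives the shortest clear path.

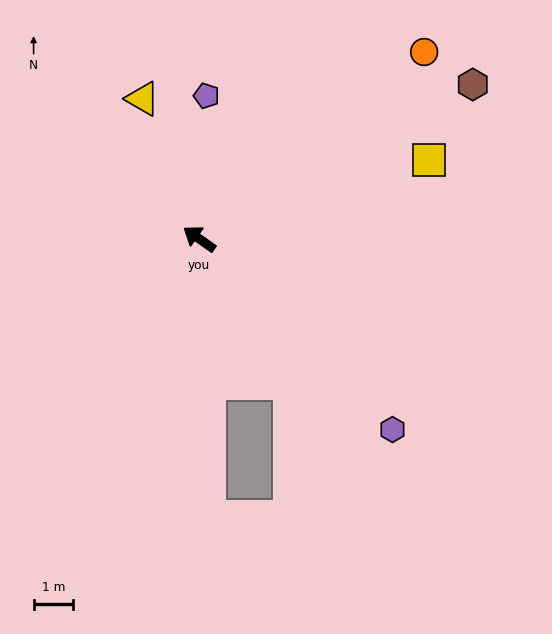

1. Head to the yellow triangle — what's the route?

turn right 33°, forward 3.8 m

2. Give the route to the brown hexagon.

turn right 115°, forward 7.9 m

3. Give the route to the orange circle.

turn right 105°, forward 7.3 m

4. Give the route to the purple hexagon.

turn left 170°, forward 6.8 m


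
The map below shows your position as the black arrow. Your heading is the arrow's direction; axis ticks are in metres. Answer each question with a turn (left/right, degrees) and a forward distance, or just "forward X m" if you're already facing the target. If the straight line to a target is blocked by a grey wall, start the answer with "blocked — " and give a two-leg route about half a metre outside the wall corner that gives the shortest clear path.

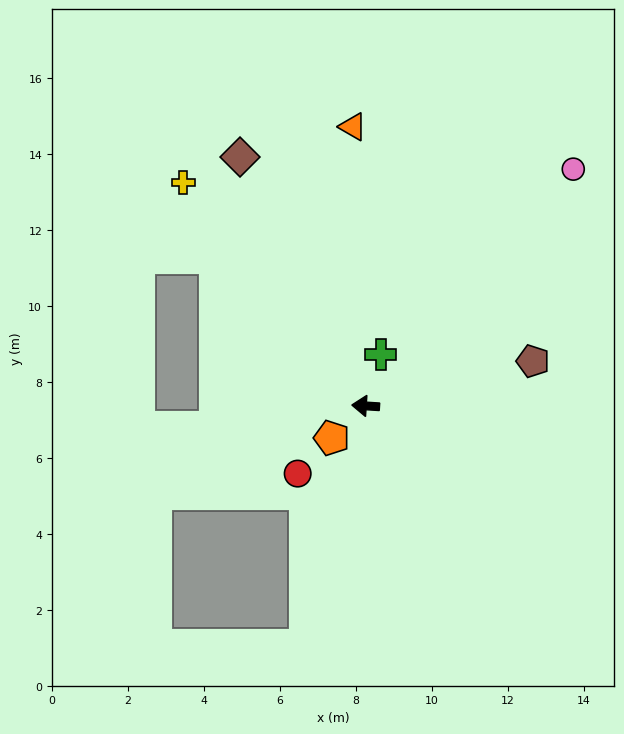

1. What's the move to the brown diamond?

turn right 60°, forward 7.3 m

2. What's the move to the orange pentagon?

turn left 47°, forward 1.2 m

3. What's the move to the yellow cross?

turn right 47°, forward 7.6 m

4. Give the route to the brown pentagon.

turn right 161°, forward 4.6 m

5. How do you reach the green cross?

turn right 103°, forward 1.4 m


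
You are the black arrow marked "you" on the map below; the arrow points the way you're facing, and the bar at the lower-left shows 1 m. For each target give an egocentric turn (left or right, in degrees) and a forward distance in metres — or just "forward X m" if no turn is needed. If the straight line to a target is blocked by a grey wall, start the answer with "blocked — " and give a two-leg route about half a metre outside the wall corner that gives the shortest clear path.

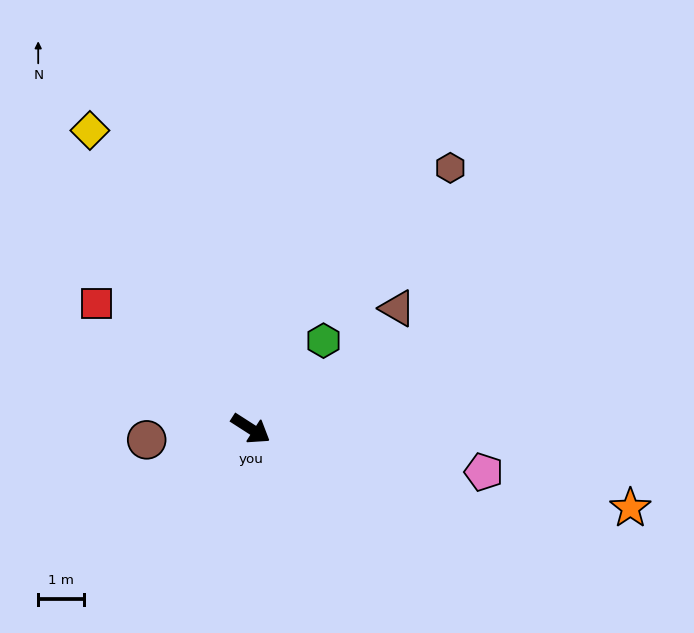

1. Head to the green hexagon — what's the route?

turn left 83°, forward 2.5 m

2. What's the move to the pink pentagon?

turn left 22°, forward 5.2 m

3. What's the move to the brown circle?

turn right 141°, forward 2.3 m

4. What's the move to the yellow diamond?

turn left 151°, forward 7.4 m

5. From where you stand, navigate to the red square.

turn left 174°, forward 4.4 m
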